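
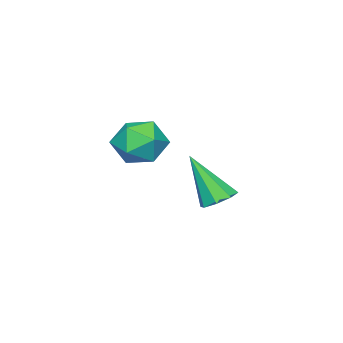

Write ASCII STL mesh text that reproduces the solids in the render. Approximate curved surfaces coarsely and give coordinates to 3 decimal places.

solid 
facet normal -0.287 0.795 0.534
outer loop
vertex 2.884 -0.76 1.965
vertex 3.044 -1.186 2.685
vertex 3.657 -0.72 2.321
endloop
endfacet
facet normal -0.010 0.996 -0.091
outer loop
vertex 2.884 -0.76 1.965
vertex 3.657 -0.72 2.321
vertex 3.581 -0.798 1.477
endloop
endfacet
facet normal -0.390 0.689 -0.611
outer loop
vertex 2.884 -0.76 1.965
vertex 3.581 -0.798 1.477
vertex 2.921 -1.313 1.318
endloop
endfacet
facet normal -0.904 0.298 -0.306
outer loop
vertex 2.884 -0.76 1.965
vertex 2.921 -1.313 1.318
vertex 2.589 -1.552 2.065
endloop
endfacet
facet normal -0.840 0.364 0.402
outer loop
vertex 2.884 -0.76 1.965
vertex 2.589 -1.552 2.065
vertex 3.044 -1.186 2.685
endloop
endfacet
facet normal 0.657 0.743 -0.128
outer loop
vertex 3.581 -0.798 1.477
vertex 3.657 -0.72 2.321
vertex 4.171 -1.248 1.895
endloop
endfacet
facet normal 0.206 0.419 0.884
outer loop
vertex 3.657 -0.72 2.321
vertex 3.044 -1.186 2.685
vertex 3.839 -1.487 2.642
endloop
endfacet
facet normal -0.688 -0.280 0.670
outer loop
vertex 3.044 -1.186 2.685
vertex 2.589 -1.552 2.065
vertex 3.179 -2.002 2.483
endloop
endfacet
facet normal -0.791 -0.386 -0.475
outer loop
vertex 2.589 -1.552 2.065
vertex 2.921 -1.313 1.318
vertex 3.103 -2.08 1.639
endloop
endfacet
facet normal 0.041 0.246 -0.968
outer loop
vertex 2.921 -1.313 1.318
vertex 3.581 -0.798 1.477
vertex 3.716 -1.614 1.275
endloop
endfacet
facet normal 0.904 -0.298 0.306
outer loop
vertex 3.876 -2.04 1.995
vertex 4.171 -1.248 1.895
vertex 3.839 -1.487 2.642
endloop
endfacet
facet normal 0.390 -0.689 0.611
outer loop
vertex 3.876 -2.04 1.995
vertex 3.839 -1.487 2.642
vertex 3.179 -2.002 2.483
endloop
endfacet
facet normal 0.010 -0.996 0.091
outer loop
vertex 3.876 -2.04 1.995
vertex 3.179 -2.002 2.483
vertex 3.103 -2.08 1.639
endloop
endfacet
facet normal 0.287 -0.795 -0.534
outer loop
vertex 3.876 -2.04 1.995
vertex 3.103 -2.08 1.639
vertex 3.716 -1.614 1.275
endloop
endfacet
facet normal 0.840 -0.364 -0.402
outer loop
vertex 3.876 -2.04 1.995
vertex 3.716 -1.614 1.275
vertex 4.171 -1.248 1.895
endloop
endfacet
facet normal 0.791 0.386 0.475
outer loop
vertex 3.839 -1.487 2.642
vertex 4.171 -1.248 1.895
vertex 3.657 -0.72 2.321
endloop
endfacet
facet normal -0.041 -0.246 0.968
outer loop
vertex 3.179 -2.002 2.483
vertex 3.839 -1.487 2.642
vertex 3.044 -1.186 2.685
endloop
endfacet
facet normal -0.657 -0.743 0.128
outer loop
vertex 3.103 -2.08 1.639
vertex 3.179 -2.002 2.483
vertex 2.589 -1.552 2.065
endloop
endfacet
facet normal -0.206 -0.419 -0.884
outer loop
vertex 3.716 -1.614 1.275
vertex 3.103 -2.08 1.639
vertex 2.921 -1.313 1.318
endloop
endfacet
facet normal 0.688 0.280 -0.670
outer loop
vertex 4.171 -1.248 1.895
vertex 3.716 -1.614 1.275
vertex 3.581 -0.798 1.477
endloop
endfacet
facet normal -0.078 0.514 -0.854
outer loop
vertex 0.433 -1.433 -1.585
vertex 0.148 -0.983 -1.288
vertex 0.729 -1.112 -1.419
endloop
endfacet
facet normal 0.758 -0.642 -0.110
outer loop
vertex 0.433 -1.433 -1.585
vertex 0.729 -1.112 -1.419
vertex 0.292 -1.917 0.268
endloop
endfacet
facet normal -0.079 0.513 -0.855
outer loop
vertex 0.729 -1.112 -1.419
vertex 0.148 -0.983 -1.288
vertex 0.685 -0.716 -1.177
endloop
endfacet
facet normal 0.971 -0.035 0.235
outer loop
vertex 0.729 -1.112 -1.419
vertex 0.685 -0.716 -1.177
vertex 0.292 -1.917 0.268
endloop
endfacet
facet normal -0.078 0.513 -0.855
outer loop
vertex 0.685 -0.716 -1.177
vertex 0.148 -0.983 -1.288
vertex 0.326 -0.476 -1.0
endloop
endfacet
facet normal 0.629 0.505 0.591
outer loop
vertex 0.685 -0.716 -1.177
vertex 0.326 -0.476 -1.0
vertex 0.292 -1.917 0.268
endloop
endfacet
facet normal -0.080 0.513 -0.854
outer loop
vertex 0.326 -0.476 -1.0
vertex 0.148 -0.983 -1.288
vertex -0.138 -0.533 -0.991
endloop
endfacet
facet normal -0.067 0.660 0.748
outer loop
vertex 0.326 -0.476 -1.0
vertex -0.138 -0.533 -0.991
vertex 0.292 -1.917 0.268
endloop
endfacet
facet normal -0.080 0.513 -0.855
outer loop
vertex -0.138 -0.533 -0.991
vertex 0.148 -0.983 -1.288
vertex -0.434 -0.854 -1.156
endloop
endfacet
facet normal -0.711 0.339 0.616
outer loop
vertex -0.138 -0.533 -0.991
vertex -0.434 -0.854 -1.156
vertex 0.292 -1.917 0.268
endloop
endfacet
facet normal -0.080 0.512 -0.855
outer loop
vertex -0.434 -0.854 -1.156
vertex 0.148 -0.983 -1.288
vertex -0.389 -1.251 -1.398
endloop
endfacet
facet normal -0.924 -0.269 0.270
outer loop
vertex -0.434 -0.854 -1.156
vertex -0.389 -1.251 -1.398
vertex 0.292 -1.917 0.268
endloop
endfacet
facet normal -0.081 0.513 -0.855
outer loop
vertex -0.389 -1.251 -1.398
vertex 0.148 -0.983 -1.288
vertex -0.03 -1.491 -1.576
endloop
endfacet
facet normal -0.583 -0.808 -0.085
outer loop
vertex -0.389 -1.251 -1.398
vertex -0.03 -1.491 -1.576
vertex 0.292 -1.917 0.268
endloop
endfacet
facet normal -0.081 0.513 -0.855
outer loop
vertex -0.03 -1.491 -1.576
vertex 0.148 -0.983 -1.288
vertex 0.433 -1.433 -1.585
endloop
endfacet
facet normal 0.116 -0.963 -0.243
outer loop
vertex -0.03 -1.491 -1.576
vertex 0.433 -1.433 -1.585
vertex 0.292 -1.917 0.268
endloop
endfacet

endsolid


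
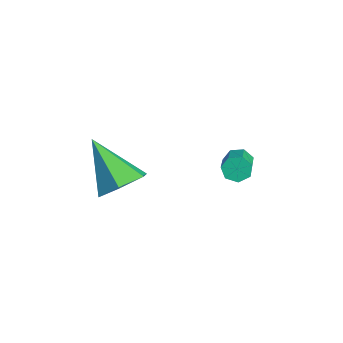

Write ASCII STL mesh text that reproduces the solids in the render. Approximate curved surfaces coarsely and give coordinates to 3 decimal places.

solid 
facet normal 0.639 0.317 -0.701
outer loop
vertex -0.12 -1.659 0.481
vertex -0.547 -2.26 -0.18
vertex -0.88 -1.335 -0.065
endloop
endfacet
facet normal -0.187 0.708 0.681
outer loop
vertex -0.12 -1.659 0.481
vertex -0.88 -1.335 -0.065
vertex -1.913 -2.94 1.32
endloop
endfacet
facet normal 0.639 0.317 -0.701
outer loop
vertex -0.88 -1.335 -0.065
vertex -0.547 -2.26 -0.18
vertex -1.307 -1.936 -0.726
endloop
endfacet
facet normal -0.829 0.558 0.028
outer loop
vertex -0.88 -1.335 -0.065
vertex -1.307 -1.936 -0.726
vertex -1.913 -2.94 1.32
endloop
endfacet
facet normal 0.639 0.318 -0.701
outer loop
vertex -1.307 -1.936 -0.726
vertex -0.547 -2.26 -0.18
vertex -0.973 -2.861 -0.841
endloop
endfacet
facet normal -0.880 -0.269 -0.392
outer loop
vertex -1.307 -1.936 -0.726
vertex -0.973 -2.861 -0.841
vertex -1.913 -2.94 1.32
endloop
endfacet
facet normal 0.639 0.318 -0.701
outer loop
vertex -0.973 -2.861 -0.841
vertex -0.547 -2.26 -0.18
vertex -0.213 -3.185 -0.295
endloop
endfacet
facet normal -0.288 -0.944 -0.160
outer loop
vertex -0.973 -2.861 -0.841
vertex -0.213 -3.185 -0.295
vertex -1.913 -2.94 1.32
endloop
endfacet
facet normal 0.639 0.318 -0.701
outer loop
vertex -0.213 -3.185 -0.295
vertex -0.547 -2.26 -0.18
vertex 0.213 -2.584 0.366
endloop
endfacet
facet normal 0.354 -0.794 0.494
outer loop
vertex -0.213 -3.185 -0.295
vertex 0.213 -2.584 0.366
vertex -1.913 -2.94 1.32
endloop
endfacet
facet normal 0.639 0.317 -0.701
outer loop
vertex 0.213 -2.584 0.366
vertex -0.547 -2.26 -0.18
vertex -0.12 -1.659 0.481
endloop
endfacet
facet normal 0.405 0.032 0.914
outer loop
vertex 0.213 -2.584 0.366
vertex -0.12 -1.659 0.481
vertex -1.913 -2.94 1.32
endloop
endfacet
facet normal -0.825 0.324 -0.464
outer loop
vertex -0.643 2.308 -0.497
vertex -0.933 1.925 -0.249
vertex -0.828 2.428 -0.084
endloop
endfacet
facet normal 0.405 0.911 -0.083
outer loop
vertex -0.643 2.308 -0.497
vertex -0.828 2.428 -0.084
vertex 0.602 1.818 0.201
endloop
endfacet
facet normal 0.405 0.910 -0.084
outer loop
vertex 0.602 1.818 0.201
vertex -0.828 2.428 -0.084
vertex 0.418 1.938 0.615
endloop
endfacet
facet normal 0.826 -0.325 0.461
outer loop
vertex 0.602 1.818 0.201
vertex 0.418 1.938 0.615
vertex 0.313 1.435 0.449
endloop
endfacet
facet normal -0.826 0.324 -0.462
outer loop
vertex -0.828 2.428 -0.084
vertex -0.933 1.925 -0.249
vertex -1.091 2.17 0.205
endloop
endfacet
facet normal -0.055 0.769 0.637
outer loop
vertex -0.828 2.428 -0.084
vertex -1.091 2.17 0.205
vertex 0.418 1.938 0.615
endloop
endfacet
facet normal -0.055 0.769 0.637
outer loop
vertex 0.418 1.938 0.615
vertex -1.091 2.17 0.205
vertex 0.154 1.68 0.904
endloop
endfacet
facet normal 0.825 -0.325 0.463
outer loop
vertex 0.418 1.938 0.615
vertex 0.154 1.68 0.904
vertex 0.313 1.435 0.449
endloop
endfacet
facet normal -0.825 0.325 -0.463
outer loop
vertex -1.091 2.17 0.205
vertex -0.933 1.925 -0.249
vertex -1.236 1.727 0.152
endloop
endfacet
facet normal -0.474 0.050 0.879
outer loop
vertex -1.091 2.17 0.205
vertex -1.236 1.727 0.152
vertex 0.154 1.68 0.904
endloop
endfacet
facet normal -0.474 0.047 0.879
outer loop
vertex 0.154 1.68 0.904
vertex -1.236 1.727 0.152
vertex 0.01 1.237 0.85
endloop
endfacet
facet normal 0.825 -0.325 0.463
outer loop
vertex 0.154 1.68 0.904
vertex 0.01 1.237 0.85
vertex 0.313 1.435 0.449
endloop
endfacet
facet normal -0.825 0.325 -0.463
outer loop
vertex -1.236 1.727 0.152
vertex -0.933 1.925 -0.249
vertex -1.152 1.433 -0.204
endloop
endfacet
facet normal -0.536 -0.709 0.459
outer loop
vertex -1.236 1.727 0.152
vertex -1.152 1.433 -0.204
vertex 0.01 1.237 0.85
endloop
endfacet
facet normal -0.536 -0.709 0.459
outer loop
vertex 0.01 1.237 0.85
vertex -1.152 1.433 -0.204
vertex 0.094 0.944 0.495
endloop
endfacet
facet normal 0.825 -0.325 0.463
outer loop
vertex 0.01 1.237 0.85
vertex 0.094 0.944 0.495
vertex 0.313 1.435 0.449
endloop
endfacet
facet normal -0.824 0.325 -0.464
outer loop
vertex -1.152 1.433 -0.204
vertex -0.933 1.925 -0.249
vertex -0.903 1.51 -0.593
endloop
endfacet
facet normal -0.193 -0.932 -0.308
outer loop
vertex -1.152 1.433 -0.204
vertex -0.903 1.51 -0.593
vertex 0.094 0.944 0.495
endloop
endfacet
facet normal -0.195 -0.932 -0.306
outer loop
vertex 0.094 0.944 0.495
vertex -0.903 1.51 -0.593
vertex 0.343 1.02 0.105
endloop
endfacet
facet normal 0.825 -0.324 0.463
outer loop
vertex 0.094 0.944 0.495
vertex 0.343 1.02 0.105
vertex 0.313 1.435 0.449
endloop
endfacet
facet normal -0.825 0.324 -0.463
outer loop
vertex -0.903 1.51 -0.593
vertex -0.933 1.925 -0.249
vertex -0.677 1.899 -0.724
endloop
endfacet
facet normal 0.293 -0.454 -0.842
outer loop
vertex -0.903 1.51 -0.593
vertex -0.677 1.899 -0.724
vertex 0.343 1.02 0.105
endloop
endfacet
facet normal 0.294 -0.452 -0.842
outer loop
vertex 0.343 1.02 0.105
vertex -0.677 1.899 -0.724
vertex 0.569 1.409 -0.025
endloop
endfacet
facet normal 0.825 -0.324 0.463
outer loop
vertex 0.343 1.02 0.105
vertex 0.569 1.409 -0.025
vertex 0.313 1.435 0.449
endloop
endfacet
facet normal -0.825 0.325 -0.462
outer loop
vertex -0.677 1.899 -0.724
vertex -0.933 1.925 -0.249
vertex -0.643 2.308 -0.497
endloop
endfacet
facet normal 0.561 0.366 -0.743
outer loop
vertex -0.677 1.899 -0.724
vertex -0.643 2.308 -0.497
vertex 0.569 1.409 -0.025
endloop
endfacet
facet normal 0.560 0.365 -0.743
outer loop
vertex 0.569 1.409 -0.025
vertex -0.643 2.308 -0.497
vertex 0.602 1.818 0.201
endloop
endfacet
facet normal 0.825 -0.323 0.463
outer loop
vertex 0.569 1.409 -0.025
vertex 0.602 1.818 0.201
vertex 0.313 1.435 0.449
endloop
endfacet

endsolid


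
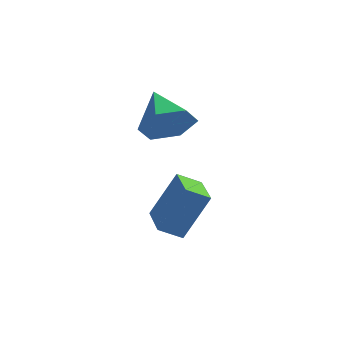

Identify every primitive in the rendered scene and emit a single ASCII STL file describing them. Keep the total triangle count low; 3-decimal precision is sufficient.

solid 
facet normal 0.352 -0.825 -0.442
outer loop
vertex 2.159 0.076 2.566
vertex 1.564 0.256 1.757
vertex 2.508 0.64 1.791
endloop
endfacet
facet normal 0.617 0.478 0.626
outer loop
vertex 2.159 0.076 2.566
vertex 2.508 0.64 1.791
vertex 0.956 1.684 2.523
endloop
endfacet
facet normal 0.352 -0.825 -0.442
outer loop
vertex 2.508 0.64 1.791
vertex 1.564 0.256 1.757
vertex 1.913 0.82 0.982
endloop
endfacet
facet normal 0.493 0.853 -0.172
outer loop
vertex 2.508 0.64 1.791
vertex 1.913 0.82 0.982
vertex 0.956 1.684 2.523
endloop
endfacet
facet normal 0.351 -0.825 -0.443
outer loop
vertex 1.913 0.82 0.982
vertex 1.564 0.256 1.757
vertex 0.968 0.436 0.949
endloop
endfacet
facet normal -0.284 0.750 -0.597
outer loop
vertex 1.913 0.82 0.982
vertex 0.968 0.436 0.949
vertex 0.956 1.684 2.523
endloop
endfacet
facet normal 0.351 -0.825 -0.443
outer loop
vertex 0.968 0.436 0.949
vertex 1.564 0.256 1.757
vertex 0.619 -0.128 1.724
endloop
endfacet
facet normal -0.936 0.272 -0.223
outer loop
vertex 0.968 0.436 0.949
vertex 0.619 -0.128 1.724
vertex 0.956 1.684 2.523
endloop
endfacet
facet normal 0.351 -0.825 -0.442
outer loop
vertex 0.619 -0.128 1.724
vertex 1.564 0.256 1.757
vertex 1.214 -0.308 2.532
endloop
endfacet
facet normal -0.812 -0.103 0.575
outer loop
vertex 0.619 -0.128 1.724
vertex 1.214 -0.308 2.532
vertex 0.956 1.684 2.523
endloop
endfacet
facet normal 0.351 -0.825 -0.442
outer loop
vertex 1.214 -0.308 2.532
vertex 1.564 0.256 1.757
vertex 2.159 0.076 2.566
endloop
endfacet
facet normal -0.036 -0.000 0.999
outer loop
vertex 1.214 -0.308 2.532
vertex 2.159 0.076 2.566
vertex 0.956 1.684 2.523
endloop
endfacet
facet normal -0.853 -0.183 0.488
outer loop
vertex 2.222 -0.846 -0.588
vertex 1.809 0.627 -0.758
vertex 1.36 -1.281 -2.258
endloop
endfacet
facet normal 0.269 -0.957 0.111
outer loop
vertex 2.171 -1.107 -2.722
vertex 2.222 -0.846 -0.588
vertex 1.36 -1.281 -2.258
endloop
endfacet
facet normal -0.854 -0.183 0.488
outer loop
vertex 1.36 -1.281 -2.258
vertex 1.809 0.627 -0.758
vertex 0.947 0.193 -2.429
endloop
endfacet
facet normal -0.447 -0.226 -0.866
outer loop
vertex 0.947 0.193 -2.429
vertex 2.171 -1.107 -2.722
vertex 1.36 -1.281 -2.258
endloop
endfacet
facet normal 0.447 0.225 0.866
outer loop
vertex 2.222 -0.846 -0.588
vertex 2.62 0.801 -1.222
vertex 1.809 0.627 -0.758
endloop
endfacet
facet normal 0.267 -0.957 0.111
outer loop
vertex 3.033 -0.673 -1.051
vertex 2.222 -0.846 -0.588
vertex 2.171 -1.107 -2.722
endloop
endfacet
facet normal 0.446 0.226 0.866
outer loop
vertex 3.033 -0.673 -1.051
vertex 2.62 0.801 -1.222
vertex 2.222 -0.846 -0.588
endloop
endfacet
facet normal -0.268 0.957 -0.110
outer loop
vertex 1.809 0.627 -0.758
vertex 2.62 0.801 -1.222
vertex 0.947 0.193 -2.429
endloop
endfacet
facet normal -0.446 -0.225 -0.866
outer loop
vertex 1.758 0.366 -2.892
vertex 2.171 -1.107 -2.722
vertex 0.947 0.193 -2.429
endloop
endfacet
facet normal -0.268 0.957 -0.111
outer loop
vertex 0.947 0.193 -2.429
vertex 2.62 0.801 -1.222
vertex 1.758 0.366 -2.892
endloop
endfacet
facet normal 0.854 0.183 -0.488
outer loop
vertex 1.758 0.366 -2.892
vertex 3.033 -0.673 -1.051
vertex 2.171 -1.107 -2.722
endloop
endfacet
facet normal 0.853 0.183 -0.488
outer loop
vertex 2.62 0.801 -1.222
vertex 3.033 -0.673 -1.051
vertex 1.758 0.366 -2.892
endloop
endfacet

endsolid


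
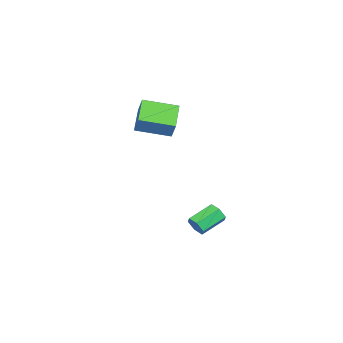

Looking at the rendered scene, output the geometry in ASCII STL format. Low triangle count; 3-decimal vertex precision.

solid 
facet normal -0.547 0.808 -0.219
outer loop
vertex 2.321 -0.409 4.391
vertex 3.757 0.354 3.62
vertex 2.004 -0.92 3.296
endloop
endfacet
facet normal -0.798 -0.424 0.429
outer loop
vertex 3.163 -2.634 3.76
vertex 2.321 -0.409 4.391
vertex 2.004 -0.92 3.296
endloop
endfacet
facet normal -0.547 0.808 -0.219
outer loop
vertex 2.004 -0.92 3.296
vertex 3.757 0.354 3.62
vertex 3.44 -0.158 2.524
endloop
endfacet
facet normal -0.254 -0.409 -0.876
outer loop
vertex 3.44 -0.158 2.524
vertex 3.163 -2.634 3.76
vertex 2.004 -0.92 3.296
endloop
endfacet
facet normal 0.254 0.409 0.877
outer loop
vertex 2.321 -0.409 4.391
vertex 4.916 -1.36 4.084
vertex 3.757 0.354 3.62
endloop
endfacet
facet normal -0.798 -0.424 0.429
outer loop
vertex 3.48 -2.122 4.856
vertex 2.321 -0.409 4.391
vertex 3.163 -2.634 3.76
endloop
endfacet
facet normal 0.254 0.410 0.876
outer loop
vertex 3.48 -2.122 4.856
vertex 4.916 -1.36 4.084
vertex 2.321 -0.409 4.391
endloop
endfacet
facet normal 0.798 0.424 -0.429
outer loop
vertex 3.757 0.354 3.62
vertex 4.916 -1.36 4.084
vertex 3.44 -0.158 2.524
endloop
endfacet
facet normal -0.253 -0.409 -0.877
outer loop
vertex 4.599 -1.871 2.989
vertex 3.163 -2.634 3.76
vertex 3.44 -0.158 2.524
endloop
endfacet
facet normal 0.798 0.424 -0.429
outer loop
vertex 3.44 -0.158 2.524
vertex 4.916 -1.36 4.084
vertex 4.599 -1.871 2.989
endloop
endfacet
facet normal 0.547 -0.808 0.219
outer loop
vertex 4.599 -1.871 2.989
vertex 3.48 -2.122 4.856
vertex 3.163 -2.634 3.76
endloop
endfacet
facet normal 0.547 -0.808 0.219
outer loop
vertex 4.916 -1.36 4.084
vertex 3.48 -2.122 4.856
vertex 4.599 -1.871 2.989
endloop
endfacet
facet normal 0.878 -0.307 -0.367
outer loop
vertex 4.21 2.095 -3.351
vertex 3.879 1.786 -3.885
vertex 4.088 2.451 -3.941
endloop
endfacet
facet normal 0.445 0.805 0.393
outer loop
vertex 4.21 2.095 -3.351
vertex 4.088 2.451 -3.941
vertex 2.752 2.603 -2.741
endloop
endfacet
facet normal 0.446 0.804 0.394
outer loop
vertex 2.752 2.603 -2.741
vertex 4.088 2.451 -3.941
vertex 2.63 2.96 -3.331
endloop
endfacet
facet normal -0.878 0.306 0.367
outer loop
vertex 2.752 2.603 -2.741
vertex 2.63 2.96 -3.331
vertex 2.421 2.294 -3.275
endloop
endfacet
facet normal 0.878 -0.307 -0.367
outer loop
vertex 4.088 2.451 -3.941
vertex 3.879 1.786 -3.885
vertex 3.757 2.142 -4.475
endloop
endfacet
facet normal 0.072 0.843 -0.532
outer loop
vertex 4.088 2.451 -3.941
vertex 3.757 2.142 -4.475
vertex 2.63 2.96 -3.331
endloop
endfacet
facet normal 0.072 0.843 -0.532
outer loop
vertex 2.63 2.96 -3.331
vertex 3.757 2.142 -4.475
vertex 2.299 2.651 -3.865
endloop
endfacet
facet normal -0.878 0.306 0.367
outer loop
vertex 2.63 2.96 -3.331
vertex 2.299 2.651 -3.865
vertex 2.421 2.294 -3.275
endloop
endfacet
facet normal 0.878 -0.307 -0.367
outer loop
vertex 3.757 2.142 -4.475
vertex 3.879 1.786 -3.885
vertex 3.548 1.477 -4.419
endloop
endfacet
facet normal -0.374 0.039 -0.927
outer loop
vertex 3.757 2.142 -4.475
vertex 3.548 1.477 -4.419
vertex 2.299 2.651 -3.865
endloop
endfacet
facet normal -0.374 0.039 -0.927
outer loop
vertex 2.299 2.651 -3.865
vertex 3.548 1.477 -4.419
vertex 2.09 1.985 -3.809
endloop
endfacet
facet normal -0.878 0.306 0.367
outer loop
vertex 2.299 2.651 -3.865
vertex 2.09 1.985 -3.809
vertex 2.421 2.294 -3.275
endloop
endfacet
facet normal 0.878 -0.306 -0.367
outer loop
vertex 3.548 1.477 -4.419
vertex 3.879 1.786 -3.885
vertex 3.67 1.12 -3.829
endloop
endfacet
facet normal -0.445 -0.804 -0.394
outer loop
vertex 3.548 1.477 -4.419
vertex 3.67 1.12 -3.829
vertex 2.09 1.985 -3.809
endloop
endfacet
facet normal -0.445 -0.804 -0.393
outer loop
vertex 2.09 1.985 -3.809
vertex 3.67 1.12 -3.829
vertex 2.212 1.629 -3.219
endloop
endfacet
facet normal -0.878 0.307 0.367
outer loop
vertex 2.09 1.985 -3.809
vertex 2.212 1.629 -3.219
vertex 2.421 2.294 -3.275
endloop
endfacet
facet normal 0.878 -0.306 -0.367
outer loop
vertex 3.67 1.12 -3.829
vertex 3.879 1.786 -3.885
vertex 4.001 1.429 -3.295
endloop
endfacet
facet normal -0.072 -0.843 0.532
outer loop
vertex 3.67 1.12 -3.829
vertex 4.001 1.429 -3.295
vertex 2.212 1.629 -3.219
endloop
endfacet
facet normal -0.072 -0.843 0.532
outer loop
vertex 2.212 1.629 -3.219
vertex 4.001 1.429 -3.295
vertex 2.543 1.938 -2.685
endloop
endfacet
facet normal -0.878 0.307 0.367
outer loop
vertex 2.212 1.629 -3.219
vertex 2.543 1.938 -2.685
vertex 2.421 2.294 -3.275
endloop
endfacet
facet normal 0.878 -0.306 -0.367
outer loop
vertex 4.001 1.429 -3.295
vertex 3.879 1.786 -3.885
vertex 4.21 2.095 -3.351
endloop
endfacet
facet normal 0.374 -0.039 0.927
outer loop
vertex 4.001 1.429 -3.295
vertex 4.21 2.095 -3.351
vertex 2.543 1.938 -2.685
endloop
endfacet
facet normal 0.374 -0.039 0.927
outer loop
vertex 2.543 1.938 -2.685
vertex 4.21 2.095 -3.351
vertex 2.752 2.603 -2.741
endloop
endfacet
facet normal -0.878 0.307 0.367
outer loop
vertex 2.543 1.938 -2.685
vertex 2.752 2.603 -2.741
vertex 2.421 2.294 -3.275
endloop
endfacet

endsolid


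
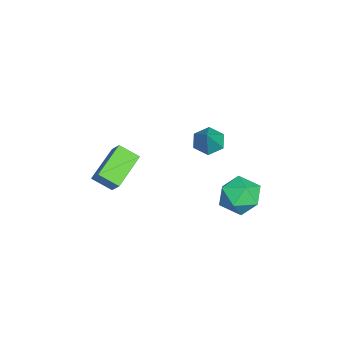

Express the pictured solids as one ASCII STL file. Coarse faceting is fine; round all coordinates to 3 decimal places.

solid 
facet normal -0.820 0.342 0.459
outer loop
vertex 2.706 3.813 -2.313
vertex 2.03 3.026 -2.934
vertex 2.497 2.71 -1.864
endloop
endfacet
facet normal -0.247 0.405 0.880
outer loop
vertex 2.706 3.813 -2.313
vertex 2.497 2.71 -1.864
vertex 3.6 3.198 -1.779
endloop
endfacet
facet normal 0.234 0.809 0.540
outer loop
vertex 2.706 3.813 -2.313
vertex 3.6 3.198 -1.779
vertex 3.815 3.815 -2.796
endloop
endfacet
facet normal -0.042 0.995 -0.091
outer loop
vertex 2.706 3.813 -2.313
vertex 3.815 3.815 -2.796
vertex 2.844 3.709 -3.51
endloop
endfacet
facet normal -0.693 0.707 -0.141
outer loop
vertex 2.706 3.813 -2.313
vertex 2.844 3.709 -3.51
vertex 2.03 3.026 -2.934
endloop
endfacet
facet normal 0.034 -0.245 0.969
outer loop
vertex 3.6 3.198 -1.779
vertex 2.497 2.71 -1.864
vertex 3.476 2.031 -2.07
endloop
endfacet
facet normal -0.893 -0.346 0.288
outer loop
vertex 2.497 2.71 -1.864
vertex 2.03 3.026 -2.934
vertex 2.505 1.925 -2.784
endloop
endfacet
facet normal -0.688 0.244 -0.684
outer loop
vertex 2.03 3.026 -2.934
vertex 2.844 3.709 -3.51
vertex 2.72 2.542 -3.801
endloop
endfacet
facet normal 0.365 0.710 -0.602
outer loop
vertex 2.844 3.709 -3.51
vertex 3.815 3.815 -2.796
vertex 3.823 3.03 -3.716
endloop
endfacet
facet normal 0.812 0.407 0.419
outer loop
vertex 3.815 3.815 -2.796
vertex 3.6 3.198 -1.779
vertex 4.29 2.714 -2.646
endloop
endfacet
facet normal 0.042 -0.995 0.091
outer loop
vertex 3.614 1.927 -3.267
vertex 3.476 2.031 -2.07
vertex 2.505 1.925 -2.784
endloop
endfacet
facet normal -0.234 -0.809 -0.540
outer loop
vertex 3.614 1.927 -3.267
vertex 2.505 1.925 -2.784
vertex 2.72 2.542 -3.801
endloop
endfacet
facet normal 0.247 -0.405 -0.880
outer loop
vertex 3.614 1.927 -3.267
vertex 2.72 2.542 -3.801
vertex 3.823 3.03 -3.716
endloop
endfacet
facet normal 0.820 -0.342 -0.459
outer loop
vertex 3.614 1.927 -3.267
vertex 3.823 3.03 -3.716
vertex 4.29 2.714 -2.646
endloop
endfacet
facet normal 0.693 -0.707 0.141
outer loop
vertex 3.614 1.927 -3.267
vertex 4.29 2.714 -2.646
vertex 3.476 2.031 -2.07
endloop
endfacet
facet normal -0.365 -0.710 0.602
outer loop
vertex 2.505 1.925 -2.784
vertex 3.476 2.031 -2.07
vertex 2.497 2.71 -1.864
endloop
endfacet
facet normal -0.812 -0.407 -0.419
outer loop
vertex 2.72 2.542 -3.801
vertex 2.505 1.925 -2.784
vertex 2.03 3.026 -2.934
endloop
endfacet
facet normal -0.034 0.245 -0.969
outer loop
vertex 3.823 3.03 -3.716
vertex 2.72 2.542 -3.801
vertex 2.844 3.709 -3.51
endloop
endfacet
facet normal 0.893 0.346 -0.288
outer loop
vertex 4.29 2.714 -2.646
vertex 3.823 3.03 -3.716
vertex 3.815 3.815 -2.796
endloop
endfacet
facet normal 0.688 -0.244 0.684
outer loop
vertex 3.476 2.031 -2.07
vertex 4.29 2.714 -2.646
vertex 3.6 3.198 -1.779
endloop
endfacet
facet normal -0.621 -0.027 -0.784
outer loop
vertex 3.477 1.341 0.336
vertex 2.83 1.269 0.851
vertex 3.093 2.021 0.617
endloop
endfacet
facet normal 0.833 0.532 -0.149
outer loop
vertex 3.477 1.341 0.336
vertex 3.093 2.021 0.617
vertex 3.81 1.311 2.089
endloop
endfacet
facet normal -0.621 -0.027 -0.784
outer loop
vertex 3.093 2.021 0.617
vertex 2.83 1.269 0.851
vertex 2.446 1.949 1.132
endloop
endfacet
facet normal 0.180 0.917 0.355
outer loop
vertex 3.093 2.021 0.617
vertex 2.446 1.949 1.132
vertex 3.81 1.311 2.089
endloop
endfacet
facet normal -0.621 -0.027 -0.784
outer loop
vertex 2.446 1.949 1.132
vertex 2.83 1.269 0.851
vertex 2.183 1.198 1.366
endloop
endfacet
facet normal -0.396 0.397 0.828
outer loop
vertex 2.446 1.949 1.132
vertex 2.183 1.198 1.366
vertex 3.81 1.311 2.089
endloop
endfacet
facet normal -0.621 -0.026 -0.784
outer loop
vertex 2.183 1.198 1.366
vertex 2.83 1.269 0.851
vertex 2.566 0.518 1.085
endloop
endfacet
facet normal -0.319 -0.510 0.799
outer loop
vertex 2.183 1.198 1.366
vertex 2.566 0.518 1.085
vertex 3.81 1.311 2.089
endloop
endfacet
facet normal -0.620 -0.026 -0.784
outer loop
vertex 2.566 0.518 1.085
vertex 2.83 1.269 0.851
vertex 3.214 0.589 0.57
endloop
endfacet
facet normal 0.333 -0.896 0.295
outer loop
vertex 2.566 0.518 1.085
vertex 3.214 0.589 0.57
vertex 3.81 1.311 2.089
endloop
endfacet
facet normal -0.621 -0.027 -0.784
outer loop
vertex 3.214 0.589 0.57
vertex 2.83 1.269 0.851
vertex 3.477 1.341 0.336
endloop
endfacet
facet normal 0.910 -0.374 -0.179
outer loop
vertex 3.214 0.589 0.57
vertex 3.477 1.341 0.336
vertex 3.81 1.311 2.089
endloop
endfacet
facet normal -0.861 0.325 0.392
outer loop
vertex 2.243 -3.574 -0.855
vertex 2.782 -3.11 -0.055
vertex 2.333 -2.54 -1.515
endloop
endfacet
facet normal -0.504 -0.433 -0.747
outer loop
vertex 4.158 -3.23 -2.345
vertex 2.243 -3.574 -0.855
vertex 2.333 -2.54 -1.515
endloop
endfacet
facet normal -0.861 0.325 0.392
outer loop
vertex 2.333 -2.54 -1.515
vertex 2.782 -3.11 -0.055
vertex 2.872 -2.077 -0.715
endloop
endfacet
facet normal 0.074 0.841 -0.536
outer loop
vertex 2.872 -2.077 -0.715
vertex 4.158 -3.23 -2.345
vertex 2.333 -2.54 -1.515
endloop
endfacet
facet normal -0.074 -0.840 0.537
outer loop
vertex 2.243 -3.574 -0.855
vertex 4.607 -3.8 -0.885
vertex 2.782 -3.11 -0.055
endloop
endfacet
facet normal -0.504 -0.434 -0.747
outer loop
vertex 4.068 -4.263 -1.685
vertex 2.243 -3.574 -0.855
vertex 4.158 -3.23 -2.345
endloop
endfacet
facet normal -0.074 -0.841 0.536
outer loop
vertex 4.068 -4.263 -1.685
vertex 4.607 -3.8 -0.885
vertex 2.243 -3.574 -0.855
endloop
endfacet
facet normal 0.504 0.434 0.747
outer loop
vertex 2.782 -3.11 -0.055
vertex 4.607 -3.8 -0.885
vertex 2.872 -2.077 -0.715
endloop
endfacet
facet normal 0.073 0.841 -0.537
outer loop
vertex 4.697 -2.766 -1.545
vertex 4.158 -3.23 -2.345
vertex 2.872 -2.077 -0.715
endloop
endfacet
facet normal 0.504 0.433 0.747
outer loop
vertex 2.872 -2.077 -0.715
vertex 4.607 -3.8 -0.885
vertex 4.697 -2.766 -1.545
endloop
endfacet
facet normal 0.861 -0.325 -0.391
outer loop
vertex 4.697 -2.766 -1.545
vertex 4.068 -4.263 -1.685
vertex 4.158 -3.23 -2.345
endloop
endfacet
facet normal 0.861 -0.325 -0.392
outer loop
vertex 4.607 -3.8 -0.885
vertex 4.068 -4.263 -1.685
vertex 4.697 -2.766 -1.545
endloop
endfacet

endsolid


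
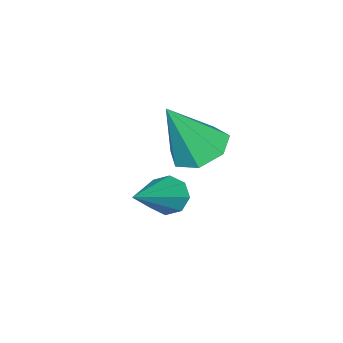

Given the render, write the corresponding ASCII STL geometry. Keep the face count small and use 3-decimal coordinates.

solid 
facet normal -0.355 0.319 -0.879
outer loop
vertex 3.352 -1.993 -2.581
vertex 2.727 -1.697 -2.221
vertex 3.41 -1.352 -2.372
endloop
endfacet
facet normal 0.996 -0.090 -0.002
outer loop
vertex 3.352 -1.993 -2.581
vertex 3.41 -1.352 -2.372
vertex 3.333 -2.243 -0.719
endloop
endfacet
facet normal -0.355 0.319 -0.878
outer loop
vertex 3.41 -1.352 -2.372
vertex 2.727 -1.697 -2.221
vertex 2.954 -0.971 -2.049
endloop
endfacet
facet normal 0.734 0.583 0.348
outer loop
vertex 3.41 -1.352 -2.372
vertex 2.954 -0.971 -2.049
vertex 3.333 -2.243 -0.719
endloop
endfacet
facet normal -0.355 0.319 -0.879
outer loop
vertex 2.954 -0.971 -2.049
vertex 2.727 -1.697 -2.221
vertex 2.327 -1.136 -1.856
endloop
endfacet
facet normal 0.021 0.725 0.688
outer loop
vertex 2.954 -0.971 -2.049
vertex 2.327 -1.136 -1.856
vertex 3.333 -2.243 -0.719
endloop
endfacet
facet normal -0.354 0.319 -0.879
outer loop
vertex 2.327 -1.136 -1.856
vertex 2.727 -1.697 -2.221
vertex 2.001 -1.723 -1.938
endloop
endfacet
facet normal -0.606 0.230 0.761
outer loop
vertex 2.327 -1.136 -1.856
vertex 2.001 -1.723 -1.938
vertex 3.333 -2.243 -0.719
endloop
endfacet
facet normal -0.354 0.319 -0.879
outer loop
vertex 2.001 -1.723 -1.938
vertex 2.727 -1.697 -2.221
vertex 2.221 -2.291 -2.233
endloop
endfacet
facet normal -0.676 -0.529 0.513
outer loop
vertex 2.001 -1.723 -1.938
vertex 2.221 -2.291 -2.233
vertex 3.333 -2.243 -0.719
endloop
endfacet
facet normal -0.355 0.320 -0.878
outer loop
vertex 2.221 -2.291 -2.233
vertex 2.727 -1.697 -2.221
vertex 2.823 -2.411 -2.52
endloop
endfacet
facet normal -0.134 -0.982 0.130
outer loop
vertex 2.221 -2.291 -2.233
vertex 2.823 -2.411 -2.52
vertex 3.333 -2.243 -0.719
endloop
endfacet
facet normal -0.354 0.320 -0.879
outer loop
vertex 2.823 -2.411 -2.52
vertex 2.727 -1.697 -2.221
vertex 3.352 -1.993 -2.581
endloop
endfacet
facet normal 0.610 -0.786 -0.099
outer loop
vertex 2.823 -2.411 -2.52
vertex 3.352 -1.993 -2.581
vertex 3.333 -2.243 -0.719
endloop
endfacet
facet normal -0.850 -0.035 -0.526
outer loop
vertex 3.154 -2.372 -4.544
vertex 2.862 -2.474 -4.065
vertex 3.019 -2.006 -4.35
endloop
endfacet
facet normal 0.625 0.533 -0.571
outer loop
vertex 3.154 -2.372 -4.544
vertex 3.019 -2.006 -4.35
vertex 4.598 -2.406 -2.995
endloop
endfacet
facet normal -0.852 -0.033 -0.523
outer loop
vertex 3.019 -2.006 -4.35
vertex 2.862 -2.474 -4.065
vertex 2.793 -1.914 -3.988
endloop
endfacet
facet normal 0.293 0.954 -0.060
outer loop
vertex 3.019 -2.006 -4.35
vertex 2.793 -1.914 -3.988
vertex 4.598 -2.406 -2.995
endloop
endfacet
facet normal -0.850 -0.033 -0.525
outer loop
vertex 2.793 -1.914 -3.988
vertex 2.862 -2.474 -4.065
vertex 2.607 -2.15 -3.672
endloop
endfacet
facet normal -0.086 0.822 0.563
outer loop
vertex 2.793 -1.914 -3.988
vertex 2.607 -2.15 -3.672
vertex 4.598 -2.406 -2.995
endloop
endfacet
facet normal -0.851 -0.034 -0.524
outer loop
vertex 2.607 -2.15 -3.672
vertex 2.862 -2.474 -4.065
vertex 2.571 -2.577 -3.586
endloop
endfacet
facet normal -0.290 0.212 0.933
outer loop
vertex 2.607 -2.15 -3.672
vertex 2.571 -2.577 -3.586
vertex 4.598 -2.406 -2.995
endloop
endfacet
facet normal -0.851 -0.034 -0.524
outer loop
vertex 2.571 -2.577 -3.586
vertex 2.862 -2.474 -4.065
vertex 2.706 -2.943 -3.781
endloop
endfacet
facet normal -0.199 -0.517 0.833
outer loop
vertex 2.571 -2.577 -3.586
vertex 2.706 -2.943 -3.781
vertex 4.598 -2.406 -2.995
endloop
endfacet
facet normal -0.851 -0.034 -0.524
outer loop
vertex 2.706 -2.943 -3.781
vertex 2.862 -2.474 -4.065
vertex 2.932 -3.035 -4.142
endloop
endfacet
facet normal 0.132 -0.938 0.322
outer loop
vertex 2.706 -2.943 -3.781
vertex 2.932 -3.035 -4.142
vertex 4.598 -2.406 -2.995
endloop
endfacet
facet normal -0.851 -0.034 -0.525
outer loop
vertex 2.932 -3.035 -4.142
vertex 2.862 -2.474 -4.065
vertex 3.118 -2.799 -4.459
endloop
endfacet
facet normal 0.511 -0.806 -0.300
outer loop
vertex 2.932 -3.035 -4.142
vertex 3.118 -2.799 -4.459
vertex 4.598 -2.406 -2.995
endloop
endfacet
facet normal -0.850 -0.033 -0.525
outer loop
vertex 3.118 -2.799 -4.459
vertex 2.862 -2.474 -4.065
vertex 3.154 -2.372 -4.544
endloop
endfacet
facet normal 0.715 -0.194 -0.671
outer loop
vertex 3.118 -2.799 -4.459
vertex 3.154 -2.372 -4.544
vertex 4.598 -2.406 -2.995
endloop
endfacet

endsolid


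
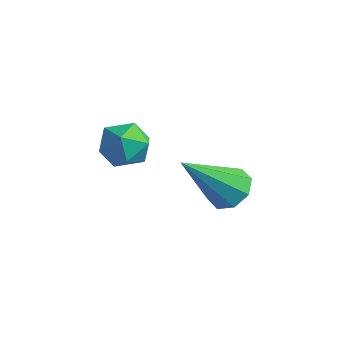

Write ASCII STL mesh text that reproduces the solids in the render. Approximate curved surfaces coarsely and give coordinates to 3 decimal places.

solid 
facet normal 0.105 0.687 -0.719
outer loop
vertex 4.439 4.276 0.205
vertex 3.784 4.237 0.072
vertex 4.163 4.608 0.482
endloop
endfacet
facet normal 0.766 0.109 0.633
outer loop
vertex 4.439 4.276 0.205
vertex 4.163 4.608 0.482
vertex 3.576 2.883 1.488
endloop
endfacet
facet normal 0.104 0.688 -0.718
outer loop
vertex 4.163 4.608 0.482
vertex 3.784 4.237 0.072
vertex 3.664 4.722 0.519
endloop
endfacet
facet normal 0.168 0.453 0.875
outer loop
vertex 4.163 4.608 0.482
vertex 3.664 4.722 0.519
vertex 3.576 2.883 1.488
endloop
endfacet
facet normal 0.106 0.688 -0.718
outer loop
vertex 3.664 4.722 0.519
vertex 3.784 4.237 0.072
vertex 3.236 4.553 0.294
endloop
endfacet
facet normal -0.546 0.411 0.730
outer loop
vertex 3.664 4.722 0.519
vertex 3.236 4.553 0.294
vertex 3.576 2.883 1.488
endloop
endfacet
facet normal 0.106 0.688 -0.718
outer loop
vertex 3.236 4.553 0.294
vertex 3.784 4.237 0.072
vertex 3.128 4.199 -0.061
endloop
endfacet
facet normal -0.959 0.008 0.284
outer loop
vertex 3.236 4.553 0.294
vertex 3.128 4.199 -0.061
vertex 3.576 2.883 1.488
endloop
endfacet
facet normal 0.106 0.688 -0.718
outer loop
vertex 3.128 4.199 -0.061
vertex 3.784 4.237 0.072
vertex 3.405 3.867 -0.338
endloop
endfacet
facet normal -0.829 -0.522 -0.203
outer loop
vertex 3.128 4.199 -0.061
vertex 3.405 3.867 -0.338
vertex 3.576 2.883 1.488
endloop
endfacet
facet normal 0.107 0.687 -0.719
outer loop
vertex 3.405 3.867 -0.338
vertex 3.784 4.237 0.072
vertex 3.903 3.752 -0.374
endloop
endfacet
facet normal -0.232 -0.865 -0.445
outer loop
vertex 3.405 3.867 -0.338
vertex 3.903 3.752 -0.374
vertex 3.576 2.883 1.488
endloop
endfacet
facet normal 0.105 0.687 -0.719
outer loop
vertex 3.903 3.752 -0.374
vertex 3.784 4.237 0.072
vertex 4.332 3.922 -0.149
endloop
endfacet
facet normal 0.483 -0.823 -0.299
outer loop
vertex 3.903 3.752 -0.374
vertex 4.332 3.922 -0.149
vertex 3.576 2.883 1.488
endloop
endfacet
facet normal 0.105 0.687 -0.719
outer loop
vertex 4.332 3.922 -0.149
vertex 3.784 4.237 0.072
vertex 4.439 4.276 0.205
endloop
endfacet
facet normal 0.896 -0.419 0.148
outer loop
vertex 4.332 3.922 -0.149
vertex 4.439 4.276 0.205
vertex 3.576 2.883 1.488
endloop
endfacet
facet normal -0.622 0.266 0.736
outer loop
vertex 2.719 1.822 2.679
vertex 2.855 1.206 3.016
vertex 3.257 1.782 3.148
endloop
endfacet
facet normal -0.321 0.839 0.440
outer loop
vertex 2.719 1.822 2.679
vertex 3.257 1.782 3.148
vertex 3.344 2.137 2.534
endloop
endfacet
facet normal -0.482 0.838 -0.256
outer loop
vertex 2.719 1.822 2.679
vertex 3.344 2.137 2.534
vertex 2.996 1.78 2.021
endloop
endfacet
facet normal -0.883 0.262 -0.389
outer loop
vertex 2.719 1.822 2.679
vertex 2.996 1.78 2.021
vertex 2.694 1.204 2.319
endloop
endfacet
facet normal -0.970 -0.091 0.224
outer loop
vertex 2.719 1.822 2.679
vertex 2.694 1.204 2.319
vertex 2.855 1.206 3.016
endloop
endfacet
facet normal 0.386 0.774 0.502
outer loop
vertex 3.344 2.137 2.534
vertex 3.257 1.782 3.148
vertex 3.866 1.716 2.781
endloop
endfacet
facet normal -0.102 -0.154 0.983
outer loop
vertex 3.257 1.782 3.148
vertex 2.855 1.206 3.016
vertex 3.564 1.14 3.079
endloop
endfacet
facet normal -0.664 -0.732 0.155
outer loop
vertex 2.855 1.206 3.016
vertex 2.694 1.204 2.319
vertex 3.216 0.783 2.566
endloop
endfacet
facet normal -0.522 -0.160 -0.838
outer loop
vertex 2.694 1.204 2.319
vertex 2.996 1.78 2.021
vertex 3.303 1.138 1.952
endloop
endfacet
facet normal 0.127 0.772 -0.623
outer loop
vertex 2.996 1.78 2.021
vertex 3.344 2.137 2.534
vertex 3.705 1.714 2.084
endloop
endfacet
facet normal 0.883 -0.262 0.389
outer loop
vertex 3.841 1.098 2.421
vertex 3.866 1.716 2.781
vertex 3.564 1.14 3.079
endloop
endfacet
facet normal 0.482 -0.838 0.256
outer loop
vertex 3.841 1.098 2.421
vertex 3.564 1.14 3.079
vertex 3.216 0.783 2.566
endloop
endfacet
facet normal 0.321 -0.839 -0.440
outer loop
vertex 3.841 1.098 2.421
vertex 3.216 0.783 2.566
vertex 3.303 1.138 1.952
endloop
endfacet
facet normal 0.622 -0.266 -0.736
outer loop
vertex 3.841 1.098 2.421
vertex 3.303 1.138 1.952
vertex 3.705 1.714 2.084
endloop
endfacet
facet normal 0.970 0.091 -0.224
outer loop
vertex 3.841 1.098 2.421
vertex 3.705 1.714 2.084
vertex 3.866 1.716 2.781
endloop
endfacet
facet normal 0.522 0.160 0.838
outer loop
vertex 3.564 1.14 3.079
vertex 3.866 1.716 2.781
vertex 3.257 1.782 3.148
endloop
endfacet
facet normal -0.127 -0.772 0.623
outer loop
vertex 3.216 0.783 2.566
vertex 3.564 1.14 3.079
vertex 2.855 1.206 3.016
endloop
endfacet
facet normal -0.386 -0.774 -0.502
outer loop
vertex 3.303 1.138 1.952
vertex 3.216 0.783 2.566
vertex 2.694 1.204 2.319
endloop
endfacet
facet normal 0.102 0.154 -0.983
outer loop
vertex 3.705 1.714 2.084
vertex 3.303 1.138 1.952
vertex 2.996 1.78 2.021
endloop
endfacet
facet normal 0.664 0.732 -0.155
outer loop
vertex 3.866 1.716 2.781
vertex 3.705 1.714 2.084
vertex 3.344 2.137 2.534
endloop
endfacet

endsolid


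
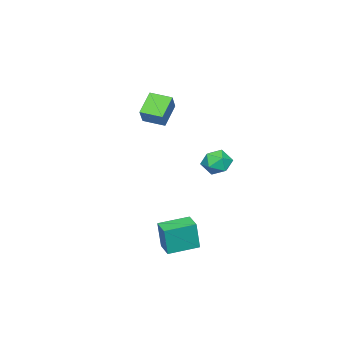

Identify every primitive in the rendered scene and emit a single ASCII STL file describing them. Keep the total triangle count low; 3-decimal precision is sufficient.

solid 
facet normal 0.201 0.129 0.971
outer loop
vertex -1.905 0.505 0.63
vertex -2.547 0.126 0.813
vertex -1.887 -0.256 0.727
endloop
endfacet
facet normal 0.803 0.094 0.589
outer loop
vertex -1.905 0.505 0.63
vertex -1.887 -0.256 0.727
vertex -1.5 0.066 0.148
endloop
endfacet
facet normal 0.783 0.614 0.099
outer loop
vertex -1.905 0.505 0.63
vertex -1.5 0.066 0.148
vertex -1.921 0.647 -0.124
endloop
endfacet
facet normal 0.171 0.969 0.179
outer loop
vertex -1.905 0.505 0.63
vertex -1.921 0.647 -0.124
vertex -2.568 0.685 0.287
endloop
endfacet
facet normal -0.190 0.669 0.719
outer loop
vertex -1.905 0.505 0.63
vertex -2.568 0.685 0.287
vertex -2.547 0.126 0.813
endloop
endfacet
facet normal 0.810 -0.532 0.246
outer loop
vertex -1.5 0.066 0.148
vertex -1.887 -0.256 0.727
vertex -1.892 -0.585 0.033
endloop
endfacet
facet normal -0.163 -0.476 0.864
outer loop
vertex -1.887 -0.256 0.727
vertex -2.547 0.126 0.813
vertex -2.539 -0.547 0.444
endloop
endfacet
facet normal -0.796 0.399 0.456
outer loop
vertex -2.547 0.126 0.813
vertex -2.568 0.685 0.287
vertex -2.96 0.034 0.172
endloop
endfacet
facet normal -0.213 0.883 -0.417
outer loop
vertex -2.568 0.685 0.287
vertex -1.921 0.647 -0.124
vertex -2.573 0.356 -0.407
endloop
endfacet
facet normal 0.779 0.309 -0.546
outer loop
vertex -1.921 0.647 -0.124
vertex -1.5 0.066 0.148
vertex -1.913 -0.026 -0.493
endloop
endfacet
facet normal -0.171 -0.969 -0.179
outer loop
vertex -2.555 -0.405 -0.31
vertex -1.892 -0.585 0.033
vertex -2.539 -0.547 0.444
endloop
endfacet
facet normal -0.783 -0.614 -0.099
outer loop
vertex -2.555 -0.405 -0.31
vertex -2.539 -0.547 0.444
vertex -2.96 0.034 0.172
endloop
endfacet
facet normal -0.803 -0.094 -0.589
outer loop
vertex -2.555 -0.405 -0.31
vertex -2.96 0.034 0.172
vertex -2.573 0.356 -0.407
endloop
endfacet
facet normal -0.201 -0.129 -0.971
outer loop
vertex -2.555 -0.405 -0.31
vertex -2.573 0.356 -0.407
vertex -1.913 -0.026 -0.493
endloop
endfacet
facet normal 0.190 -0.669 -0.719
outer loop
vertex -2.555 -0.405 -0.31
vertex -1.913 -0.026 -0.493
vertex -1.892 -0.585 0.033
endloop
endfacet
facet normal 0.213 -0.883 0.417
outer loop
vertex -2.539 -0.547 0.444
vertex -1.892 -0.585 0.033
vertex -1.887 -0.256 0.727
endloop
endfacet
facet normal -0.779 -0.309 0.546
outer loop
vertex -2.96 0.034 0.172
vertex -2.539 -0.547 0.444
vertex -2.547 0.126 0.813
endloop
endfacet
facet normal -0.810 0.532 -0.246
outer loop
vertex -2.573 0.356 -0.407
vertex -2.96 0.034 0.172
vertex -2.568 0.685 0.287
endloop
endfacet
facet normal 0.163 0.476 -0.864
outer loop
vertex -1.913 -0.026 -0.493
vertex -2.573 0.356 -0.407
vertex -1.921 0.647 -0.124
endloop
endfacet
facet normal 0.796 -0.399 -0.456
outer loop
vertex -1.892 -0.585 0.033
vertex -1.913 -0.026 -0.493
vertex -1.5 0.066 0.148
endloop
endfacet
facet normal -0.761 -0.049 0.647
outer loop
vertex -1.019 -2.615 4.262
vertex -1.216 -1.595 4.108
vertex -1.69 -2.867 3.454
endloop
endfacet
facet normal 0.188 -0.971 0.147
outer loop
vertex -0.724 -2.805 2.632
vertex -1.019 -2.615 4.262
vertex -1.69 -2.867 3.454
endloop
endfacet
facet normal -0.761 -0.049 0.647
outer loop
vertex -1.69 -2.867 3.454
vertex -1.216 -1.595 4.108
vertex -1.887 -1.847 3.3
endloop
endfacet
facet normal -0.622 -0.233 -0.748
outer loop
vertex -1.887 -1.847 3.3
vertex -0.724 -2.805 2.632
vertex -1.69 -2.867 3.454
endloop
endfacet
facet normal 0.622 0.233 0.748
outer loop
vertex -1.019 -2.615 4.262
vertex -0.25 -1.533 3.286
vertex -1.216 -1.595 4.108
endloop
endfacet
facet normal 0.188 -0.971 0.147
outer loop
vertex -0.053 -2.553 3.44
vertex -1.019 -2.615 4.262
vertex -0.724 -2.805 2.632
endloop
endfacet
facet normal 0.622 0.233 0.748
outer loop
vertex -0.053 -2.553 3.44
vertex -0.25 -1.533 3.286
vertex -1.019 -2.615 4.262
endloop
endfacet
facet normal -0.188 0.971 -0.147
outer loop
vertex -1.216 -1.595 4.108
vertex -0.25 -1.533 3.286
vertex -1.887 -1.847 3.3
endloop
endfacet
facet normal -0.622 -0.233 -0.748
outer loop
vertex -0.921 -1.785 2.478
vertex -0.724 -2.805 2.632
vertex -1.887 -1.847 3.3
endloop
endfacet
facet normal -0.188 0.971 -0.147
outer loop
vertex -1.887 -1.847 3.3
vertex -0.25 -1.533 3.286
vertex -0.921 -1.785 2.478
endloop
endfacet
facet normal 0.761 0.049 -0.647
outer loop
vertex -0.921 -1.785 2.478
vertex -0.053 -2.553 3.44
vertex -0.724 -2.805 2.632
endloop
endfacet
facet normal 0.761 0.049 -0.647
outer loop
vertex -0.25 -1.533 3.286
vertex -0.053 -2.553 3.44
vertex -0.921 -1.785 2.478
endloop
endfacet
facet normal -0.666 -0.745 0.036
outer loop
vertex 2.779 -0.003 -1.463
vertex 1.732 0.941 -1.287
vertex 2.615 0.076 -2.861
endloop
endfacet
facet normal 0.737 -0.665 -0.124
outer loop
vertex 3.208 0.739 -2.893
vertex 2.779 -0.003 -1.463
vertex 2.615 0.076 -2.861
endloop
endfacet
facet normal -0.666 -0.745 0.036
outer loop
vertex 2.615 0.076 -2.861
vertex 1.732 0.941 -1.287
vertex 1.569 1.019 -2.685
endloop
endfacet
facet normal -0.116 0.056 -0.992
outer loop
vertex 1.569 1.019 -2.685
vertex 3.208 0.739 -2.893
vertex 2.615 0.076 -2.861
endloop
endfacet
facet normal 0.116 -0.056 0.992
outer loop
vertex 2.779 -0.003 -1.463
vertex 2.325 1.604 -1.319
vertex 1.732 0.941 -1.287
endloop
endfacet
facet normal 0.738 -0.664 -0.123
outer loop
vertex 3.371 0.661 -1.495
vertex 2.779 -0.003 -1.463
vertex 3.208 0.739 -2.893
endloop
endfacet
facet normal 0.116 -0.056 0.992
outer loop
vertex 3.371 0.661 -1.495
vertex 2.325 1.604 -1.319
vertex 2.779 -0.003 -1.463
endloop
endfacet
facet normal -0.737 0.665 0.123
outer loop
vertex 1.732 0.941 -1.287
vertex 2.325 1.604 -1.319
vertex 1.569 1.019 -2.685
endloop
endfacet
facet normal -0.116 0.056 -0.992
outer loop
vertex 2.161 1.683 -2.717
vertex 3.208 0.739 -2.893
vertex 1.569 1.019 -2.685
endloop
endfacet
facet normal -0.738 0.664 0.124
outer loop
vertex 1.569 1.019 -2.685
vertex 2.325 1.604 -1.319
vertex 2.161 1.683 -2.717
endloop
endfacet
facet normal 0.666 0.745 -0.036
outer loop
vertex 2.161 1.683 -2.717
vertex 3.371 0.661 -1.495
vertex 3.208 0.739 -2.893
endloop
endfacet
facet normal 0.666 0.745 -0.036
outer loop
vertex 2.325 1.604 -1.319
vertex 3.371 0.661 -1.495
vertex 2.161 1.683 -2.717
endloop
endfacet

endsolid


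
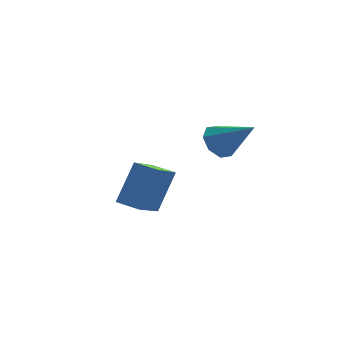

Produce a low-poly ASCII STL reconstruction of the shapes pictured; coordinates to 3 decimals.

solid 
facet normal -0.561 -0.645 0.519
outer loop
vertex 0.435 -0.991 -1.277
vertex -0.276 -0.27 -1.15
vertex -0.441 -1.562 -2.935
endloop
endfacet
facet normal 0.696 -0.707 -0.124
outer loop
vertex 0.616 -0.35 -3.91
vertex 0.435 -0.991 -1.277
vertex -0.441 -1.562 -2.935
endloop
endfacet
facet normal -0.562 -0.645 0.518
outer loop
vertex -0.441 -1.562 -2.935
vertex -0.276 -0.27 -1.15
vertex -1.151 -0.841 -2.808
endloop
endfacet
facet normal -0.447 -0.291 -0.846
outer loop
vertex -1.151 -0.841 -2.808
vertex 0.616 -0.35 -3.91
vertex -0.441 -1.562 -2.935
endloop
endfacet
facet normal 0.446 0.291 0.846
outer loop
vertex 0.435 -0.991 -1.277
vertex 0.781 0.942 -2.125
vertex -0.276 -0.27 -1.15
endloop
endfacet
facet normal 0.696 -0.707 -0.124
outer loop
vertex 1.491 0.221 -2.252
vertex 0.435 -0.991 -1.277
vertex 0.616 -0.35 -3.91
endloop
endfacet
facet normal 0.447 0.291 0.846
outer loop
vertex 1.491 0.221 -2.252
vertex 0.781 0.942 -2.125
vertex 0.435 -0.991 -1.277
endloop
endfacet
facet normal -0.696 0.707 0.124
outer loop
vertex -0.276 -0.27 -1.15
vertex 0.781 0.942 -2.125
vertex -1.151 -0.841 -2.808
endloop
endfacet
facet normal -0.447 -0.291 -0.846
outer loop
vertex -0.095 0.371 -3.783
vertex 0.616 -0.35 -3.91
vertex -1.151 -0.841 -2.808
endloop
endfacet
facet normal -0.696 0.707 0.124
outer loop
vertex -1.151 -0.841 -2.808
vertex 0.781 0.942 -2.125
vertex -0.095 0.371 -3.783
endloop
endfacet
facet normal 0.561 0.645 -0.518
outer loop
vertex -0.095 0.371 -3.783
vertex 1.491 0.221 -2.252
vertex 0.616 -0.35 -3.91
endloop
endfacet
facet normal 0.562 0.645 -0.519
outer loop
vertex 0.781 0.942 -2.125
vertex 1.491 0.221 -2.252
vertex -0.095 0.371 -3.783
endloop
endfacet
facet normal -0.528 0.582 -0.618
outer loop
vertex 2.424 -3.535 0.5
vertex 2.063 -3.204 1.12
vertex 2.718 -3.048 0.707
endloop
endfacet
facet normal 0.844 -0.329 -0.424
outer loop
vertex 2.424 -3.535 0.5
vertex 2.718 -3.048 0.707
vertex 3.017 -4.256 2.24
endloop
endfacet
facet normal -0.529 0.581 -0.619
outer loop
vertex 2.718 -3.048 0.707
vertex 2.063 -3.204 1.12
vertex 2.628 -2.653 1.155
endloop
endfacet
facet normal 0.973 0.231 -0.008
outer loop
vertex 2.718 -3.048 0.707
vertex 2.628 -2.653 1.155
vertex 3.017 -4.256 2.24
endloop
endfacet
facet normal -0.528 0.581 -0.620
outer loop
vertex 2.628 -2.653 1.155
vertex 2.063 -3.204 1.12
vertex 2.206 -2.58 1.583
endloop
endfacet
facet normal 0.648 0.529 0.549
outer loop
vertex 2.628 -2.653 1.155
vertex 2.206 -2.58 1.583
vertex 3.017 -4.256 2.24
endloop
endfacet
facet normal -0.528 0.581 -0.619
outer loop
vertex 2.206 -2.58 1.583
vertex 2.063 -3.204 1.12
vertex 1.701 -2.873 1.739
endloop
endfacet
facet normal 0.058 0.389 0.919
outer loop
vertex 2.206 -2.58 1.583
vertex 1.701 -2.873 1.739
vertex 3.017 -4.256 2.24
endloop
endfacet
facet normal -0.527 0.582 -0.619
outer loop
vertex 1.701 -2.873 1.739
vertex 2.063 -3.204 1.12
vertex 1.407 -3.359 1.532
endloop
endfacet
facet normal -0.449 -0.106 0.887
outer loop
vertex 1.701 -2.873 1.739
vertex 1.407 -3.359 1.532
vertex 3.017 -4.256 2.24
endloop
endfacet
facet normal -0.527 0.582 -0.619
outer loop
vertex 1.407 -3.359 1.532
vertex 2.063 -3.204 1.12
vertex 1.497 -3.754 1.084
endloop
endfacet
facet normal -0.578 -0.666 0.471
outer loop
vertex 1.407 -3.359 1.532
vertex 1.497 -3.754 1.084
vertex 3.017 -4.256 2.24
endloop
endfacet
facet normal -0.527 0.583 -0.619
outer loop
vertex 1.497 -3.754 1.084
vertex 2.063 -3.204 1.12
vertex 1.919 -3.827 0.656
endloop
endfacet
facet normal -0.253 -0.964 -0.085
outer loop
vertex 1.497 -3.754 1.084
vertex 1.919 -3.827 0.656
vertex 3.017 -4.256 2.24
endloop
endfacet
facet normal -0.528 0.582 -0.618
outer loop
vertex 1.919 -3.827 0.656
vertex 2.063 -3.204 1.12
vertex 2.424 -3.535 0.5
endloop
endfacet
facet normal 0.336 -0.824 -0.456
outer loop
vertex 1.919 -3.827 0.656
vertex 2.424 -3.535 0.5
vertex 3.017 -4.256 2.24
endloop
endfacet

endsolid


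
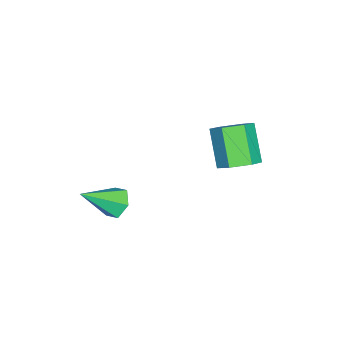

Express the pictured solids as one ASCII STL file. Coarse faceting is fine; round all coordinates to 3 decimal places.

solid 
facet normal 0.578 0.327 -0.748
outer loop
vertex -0.086 3.94 2.824
vertex -0.445 3.386 2.305
vertex -0.771 4.155 2.389
endloop
endfacet
facet normal 0.023 0.910 0.414
outer loop
vertex -0.086 3.94 2.824
vertex -0.771 4.155 2.389
vertex -1.096 3.369 4.134
endloop
endfacet
facet normal 0.023 0.910 0.414
outer loop
vertex -1.096 3.369 4.134
vertex -0.771 4.155 2.389
vertex -1.782 3.584 3.699
endloop
endfacet
facet normal -0.577 -0.327 0.749
outer loop
vertex -1.096 3.369 4.134
vertex -1.782 3.584 3.699
vertex -1.455 2.814 3.615
endloop
endfacet
facet normal 0.578 0.327 -0.748
outer loop
vertex -0.771 4.155 2.389
vertex -0.445 3.386 2.305
vertex -1.13 3.601 1.87
endloop
endfacet
facet normal -0.695 0.677 -0.242
outer loop
vertex -0.771 4.155 2.389
vertex -1.13 3.601 1.87
vertex -1.782 3.584 3.699
endloop
endfacet
facet normal -0.696 0.676 -0.242
outer loop
vertex -1.782 3.584 3.699
vertex -1.13 3.601 1.87
vertex -2.141 3.029 3.18
endloop
endfacet
facet normal -0.577 -0.327 0.749
outer loop
vertex -1.782 3.584 3.699
vertex -2.141 3.029 3.18
vertex -1.455 2.814 3.615
endloop
endfacet
facet normal 0.578 0.326 -0.748
outer loop
vertex -1.13 3.601 1.87
vertex -0.445 3.386 2.305
vertex -0.804 2.831 1.786
endloop
endfacet
facet normal -0.718 -0.233 -0.656
outer loop
vertex -1.13 3.601 1.87
vertex -0.804 2.831 1.786
vertex -2.141 3.029 3.18
endloop
endfacet
facet normal -0.718 -0.234 -0.656
outer loop
vertex -2.141 3.029 3.18
vertex -0.804 2.831 1.786
vertex -1.814 2.26 3.096
endloop
endfacet
facet normal -0.577 -0.327 0.748
outer loop
vertex -2.141 3.029 3.18
vertex -1.814 2.26 3.096
vertex -1.455 2.814 3.615
endloop
endfacet
facet normal 0.577 0.327 -0.749
outer loop
vertex -0.804 2.831 1.786
vertex -0.445 3.386 2.305
vertex -0.118 2.616 2.221
endloop
endfacet
facet normal -0.023 -0.910 -0.414
outer loop
vertex -0.804 2.831 1.786
vertex -0.118 2.616 2.221
vertex -1.814 2.26 3.096
endloop
endfacet
facet normal -0.023 -0.910 -0.414
outer loop
vertex -1.814 2.26 3.096
vertex -0.118 2.616 2.221
vertex -1.129 2.045 3.531
endloop
endfacet
facet normal -0.578 -0.327 0.748
outer loop
vertex -1.814 2.26 3.096
vertex -1.129 2.045 3.531
vertex -1.455 2.814 3.615
endloop
endfacet
facet normal 0.577 0.327 -0.749
outer loop
vertex -0.118 2.616 2.221
vertex -0.445 3.386 2.305
vertex 0.241 3.171 2.74
endloop
endfacet
facet normal 0.696 -0.676 0.242
outer loop
vertex -0.118 2.616 2.221
vertex 0.241 3.171 2.74
vertex -1.129 2.045 3.531
endloop
endfacet
facet normal 0.696 -0.677 0.241
outer loop
vertex -1.129 2.045 3.531
vertex 0.241 3.171 2.74
vertex -0.77 2.599 4.05
endloop
endfacet
facet normal -0.578 -0.327 0.748
outer loop
vertex -1.129 2.045 3.531
vertex -0.77 2.599 4.05
vertex -1.455 2.814 3.615
endloop
endfacet
facet normal 0.577 0.327 -0.748
outer loop
vertex 0.241 3.171 2.74
vertex -0.445 3.386 2.305
vertex -0.086 3.94 2.824
endloop
endfacet
facet normal 0.718 0.234 0.656
outer loop
vertex 0.241 3.171 2.74
vertex -0.086 3.94 2.824
vertex -0.77 2.599 4.05
endloop
endfacet
facet normal 0.719 0.233 0.655
outer loop
vertex -0.77 2.599 4.05
vertex -0.086 3.94 2.824
vertex -1.096 3.369 4.134
endloop
endfacet
facet normal -0.578 -0.326 0.748
outer loop
vertex -0.77 2.599 4.05
vertex -1.096 3.369 4.134
vertex -1.455 2.814 3.615
endloop
endfacet
facet normal -0.491 0.630 -0.602
outer loop
vertex 1.597 -0.709 -0.119
vertex 0.961 -0.956 0.141
vertex 1.292 -0.391 0.463
endloop
endfacet
facet normal 0.884 0.396 0.247
outer loop
vertex 1.597 -0.709 -0.119
vertex 1.292 -0.391 0.463
vertex 1.839 -2.084 1.219
endloop
endfacet
facet normal -0.490 0.630 -0.602
outer loop
vertex 1.292 -0.391 0.463
vertex 0.961 -0.956 0.141
vertex 0.656 -0.637 0.723
endloop
endfacet
facet normal 0.183 0.450 0.874
outer loop
vertex 1.292 -0.391 0.463
vertex 0.656 -0.637 0.723
vertex 1.839 -2.084 1.219
endloop
endfacet
facet normal -0.491 0.630 -0.602
outer loop
vertex 0.656 -0.637 0.723
vertex 0.961 -0.956 0.141
vertex 0.325 -1.203 0.401
endloop
endfacet
facet normal -0.538 -0.156 0.828
outer loop
vertex 0.656 -0.637 0.723
vertex 0.325 -1.203 0.401
vertex 1.839 -2.084 1.219
endloop
endfacet
facet normal -0.491 0.630 -0.602
outer loop
vertex 0.325 -1.203 0.401
vertex 0.961 -0.956 0.141
vertex 0.63 -1.521 -0.181
endloop
endfacet
facet normal -0.558 -0.816 0.153
outer loop
vertex 0.325 -1.203 0.401
vertex 0.63 -1.521 -0.181
vertex 1.839 -2.084 1.219
endloop
endfacet
facet normal -0.491 0.630 -0.602
outer loop
vertex 0.63 -1.521 -0.181
vertex 0.961 -0.956 0.141
vertex 1.266 -1.274 -0.441
endloop
endfacet
facet normal 0.144 -0.869 -0.474
outer loop
vertex 0.63 -1.521 -0.181
vertex 1.266 -1.274 -0.441
vertex 1.839 -2.084 1.219
endloop
endfacet
facet normal -0.491 0.630 -0.602
outer loop
vertex 1.266 -1.274 -0.441
vertex 0.961 -0.956 0.141
vertex 1.597 -0.709 -0.119
endloop
endfacet
facet normal 0.865 -0.263 -0.427
outer loop
vertex 1.266 -1.274 -0.441
vertex 1.597 -0.709 -0.119
vertex 1.839 -2.084 1.219
endloop
endfacet

endsolid


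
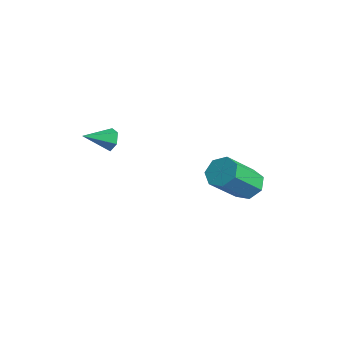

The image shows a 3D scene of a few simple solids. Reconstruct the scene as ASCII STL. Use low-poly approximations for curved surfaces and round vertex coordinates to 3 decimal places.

solid 
facet normal 0.144 0.911 -0.386
outer loop
vertex -2.655 -1.11 3.065
vertex -2.881 -1.275 2.591
vertex -3.197 -1.058 2.986
endloop
endfacet
facet normal -0.140 0.047 0.989
outer loop
vertex -2.655 -1.11 3.065
vertex -3.197 -1.058 2.986
vertex -3.059 -2.405 3.069
endloop
endfacet
facet normal 0.144 0.911 -0.386
outer loop
vertex -3.197 -1.058 2.986
vertex -2.881 -1.275 2.591
vertex -3.422 -1.223 2.512
endloop
endfacet
facet normal -0.893 -0.064 0.446
outer loop
vertex -3.197 -1.058 2.986
vertex -3.422 -1.223 2.512
vertex -3.059 -2.405 3.069
endloop
endfacet
facet normal 0.144 0.912 -0.384
outer loop
vertex -3.422 -1.223 2.512
vertex -2.881 -1.275 2.591
vertex -3.106 -1.439 2.117
endloop
endfacet
facet normal -0.804 -0.437 -0.404
outer loop
vertex -3.422 -1.223 2.512
vertex -3.106 -1.439 2.117
vertex -3.059 -2.405 3.069
endloop
endfacet
facet normal 0.144 0.912 -0.384
outer loop
vertex -3.106 -1.439 2.117
vertex -2.881 -1.275 2.591
vertex -2.564 -1.491 2.197
endloop
endfacet
facet normal 0.038 -0.700 -0.713
outer loop
vertex -3.106 -1.439 2.117
vertex -2.564 -1.491 2.197
vertex -3.059 -2.405 3.069
endloop
endfacet
facet normal 0.144 0.912 -0.384
outer loop
vertex -2.564 -1.491 2.197
vertex -2.881 -1.275 2.591
vertex -2.339 -1.327 2.671
endloop
endfacet
facet normal 0.789 -0.590 -0.170
outer loop
vertex -2.564 -1.491 2.197
vertex -2.339 -1.327 2.671
vertex -3.059 -2.405 3.069
endloop
endfacet
facet normal 0.144 0.911 -0.386
outer loop
vertex -2.339 -1.327 2.671
vertex -2.881 -1.275 2.591
vertex -2.655 -1.11 3.065
endloop
endfacet
facet normal 0.700 -0.216 0.681
outer loop
vertex -2.339 -1.327 2.671
vertex -2.655 -1.11 3.065
vertex -3.059 -2.405 3.069
endloop
endfacet
facet normal -0.132 0.704 -0.698
outer loop
vertex -0.095 3.209 -0.676
vertex -0.67 3.49 -0.284
vertex 0.057 3.669 -0.241
endloop
endfacet
facet normal 0.963 -0.075 -0.258
outer loop
vertex -0.095 3.209 -0.676
vertex 0.057 3.669 -0.241
vertex 0.164 1.83 0.692
endloop
endfacet
facet normal 0.963 -0.075 -0.259
outer loop
vertex 0.164 1.83 0.692
vertex 0.057 3.669 -0.241
vertex 0.317 2.289 1.127
endloop
endfacet
facet normal 0.132 -0.705 0.697
outer loop
vertex 0.164 1.83 0.692
vertex 0.317 2.289 1.127
vertex -0.41 2.11 1.084
endloop
endfacet
facet normal -0.132 0.704 -0.698
outer loop
vertex 0.057 3.669 -0.241
vertex -0.67 3.49 -0.284
vertex -0.338 3.994 0.162
endloop
endfacet
facet normal 0.784 0.505 0.361
outer loop
vertex 0.057 3.669 -0.241
vertex -0.338 3.994 0.162
vertex 0.317 2.289 1.127
endloop
endfacet
facet normal 0.784 0.505 0.361
outer loop
vertex 0.317 2.289 1.127
vertex -0.338 3.994 0.162
vertex -0.078 2.614 1.529
endloop
endfacet
facet normal 0.132 -0.703 0.698
outer loop
vertex 0.317 2.289 1.127
vertex -0.078 2.614 1.529
vertex -0.41 2.11 1.084
endloop
endfacet
facet normal -0.133 0.704 -0.697
outer loop
vertex -0.338 3.994 0.162
vertex -0.67 3.49 -0.284
vertex -0.983 3.939 0.229
endloop
endfacet
facet normal 0.014 0.705 0.709
outer loop
vertex -0.338 3.994 0.162
vertex -0.983 3.939 0.229
vertex -0.078 2.614 1.529
endloop
endfacet
facet normal 0.014 0.705 0.709
outer loop
vertex -0.078 2.614 1.529
vertex -0.983 3.939 0.229
vertex -0.723 2.559 1.596
endloop
endfacet
facet normal 0.133 -0.704 0.698
outer loop
vertex -0.078 2.614 1.529
vertex -0.723 2.559 1.596
vertex -0.41 2.11 1.084
endloop
endfacet
facet normal -0.133 0.704 -0.697
outer loop
vertex -0.983 3.939 0.229
vertex -0.67 3.49 -0.284
vertex -1.392 3.546 -0.09
endloop
endfacet
facet normal -0.766 0.373 0.523
outer loop
vertex -0.983 3.939 0.229
vertex -1.392 3.546 -0.09
vertex -0.723 2.559 1.596
endloop
endfacet
facet normal -0.766 0.374 0.523
outer loop
vertex -0.723 2.559 1.596
vertex -1.392 3.546 -0.09
vertex -1.132 2.166 1.278
endloop
endfacet
facet normal 0.133 -0.703 0.698
outer loop
vertex -0.723 2.559 1.596
vertex -1.132 2.166 1.278
vertex -0.41 2.11 1.084
endloop
endfacet
facet normal -0.133 0.704 -0.697
outer loop
vertex -1.392 3.546 -0.09
vertex -0.67 3.49 -0.284
vertex -1.258 3.111 -0.555
endloop
endfacet
facet normal -0.970 -0.238 -0.056
outer loop
vertex -1.392 3.546 -0.09
vertex -1.258 3.111 -0.555
vertex -1.132 2.166 1.278
endloop
endfacet
facet normal -0.970 -0.238 -0.056
outer loop
vertex -1.132 2.166 1.278
vertex -1.258 3.111 -0.555
vertex -0.998 1.731 0.813
endloop
endfacet
facet normal 0.133 -0.704 0.697
outer loop
vertex -1.132 2.166 1.278
vertex -0.998 1.731 0.813
vertex -0.41 2.11 1.084
endloop
endfacet
facet normal -0.132 0.704 -0.698
outer loop
vertex -1.258 3.111 -0.555
vertex -0.67 3.49 -0.284
vertex -0.68 2.961 -0.815
endloop
endfacet
facet normal -0.442 -0.672 -0.594
outer loop
vertex -1.258 3.111 -0.555
vertex -0.68 2.961 -0.815
vertex -0.998 1.731 0.813
endloop
endfacet
facet normal -0.443 -0.671 -0.594
outer loop
vertex -0.998 1.731 0.813
vertex -0.68 2.961 -0.815
vertex -0.421 1.581 0.552
endloop
endfacet
facet normal 0.132 -0.704 0.698
outer loop
vertex -0.998 1.731 0.813
vertex -0.421 1.581 0.552
vertex -0.41 2.11 1.084
endloop
endfacet
facet normal -0.132 0.703 -0.698
outer loop
vertex -0.68 2.961 -0.815
vertex -0.67 3.49 -0.284
vertex -0.095 3.209 -0.676
endloop
endfacet
facet normal 0.416 -0.599 -0.684
outer loop
vertex -0.68 2.961 -0.815
vertex -0.095 3.209 -0.676
vertex -0.421 1.581 0.552
endloop
endfacet
facet normal 0.418 -0.599 -0.683
outer loop
vertex -0.421 1.581 0.552
vertex -0.095 3.209 -0.676
vertex 0.164 1.83 0.692
endloop
endfacet
facet normal 0.133 -0.704 0.697
outer loop
vertex -0.421 1.581 0.552
vertex 0.164 1.83 0.692
vertex -0.41 2.11 1.084
endloop
endfacet

endsolid


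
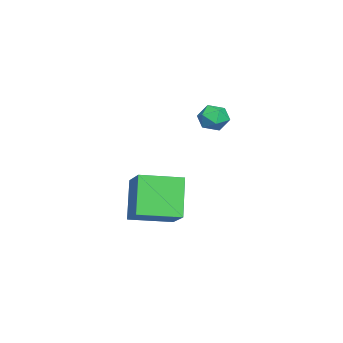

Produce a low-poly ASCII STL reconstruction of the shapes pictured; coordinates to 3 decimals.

solid 
facet normal -0.749 -0.408 -0.523
outer loop
vertex 1.135 1.131 -0.101
vertex 0.356 2.958 -0.411
vertex 2.302 1.32 -1.92
endloop
endfacet
facet normal 0.388 -0.909 0.154
outer loop
vertex 3.664 2.062 -0.969
vertex 1.135 1.131 -0.101
vertex 2.302 1.32 -1.92
endloop
endfacet
facet normal -0.749 -0.408 -0.523
outer loop
vertex 2.302 1.32 -1.92
vertex 0.356 2.958 -0.411
vertex 1.523 3.147 -2.23
endloop
endfacet
facet normal 0.538 0.087 -0.838
outer loop
vertex 1.523 3.147 -2.23
vertex 3.664 2.062 -0.969
vertex 2.302 1.32 -1.92
endloop
endfacet
facet normal -0.538 -0.087 0.838
outer loop
vertex 1.135 1.131 -0.101
vertex 1.718 3.7 0.54
vertex 0.356 2.958 -0.411
endloop
endfacet
facet normal 0.388 -0.909 0.154
outer loop
vertex 2.497 1.873 0.85
vertex 1.135 1.131 -0.101
vertex 3.664 2.062 -0.969
endloop
endfacet
facet normal -0.538 -0.087 0.838
outer loop
vertex 2.497 1.873 0.85
vertex 1.718 3.7 0.54
vertex 1.135 1.131 -0.101
endloop
endfacet
facet normal -0.388 0.909 -0.154
outer loop
vertex 0.356 2.958 -0.411
vertex 1.718 3.7 0.54
vertex 1.523 3.147 -2.23
endloop
endfacet
facet normal 0.538 0.087 -0.838
outer loop
vertex 2.885 3.889 -1.279
vertex 3.664 2.062 -0.969
vertex 1.523 3.147 -2.23
endloop
endfacet
facet normal -0.388 0.909 -0.154
outer loop
vertex 1.523 3.147 -2.23
vertex 1.718 3.7 0.54
vertex 2.885 3.889 -1.279
endloop
endfacet
facet normal 0.749 0.408 0.523
outer loop
vertex 2.885 3.889 -1.279
vertex 2.497 1.873 0.85
vertex 3.664 2.062 -0.969
endloop
endfacet
facet normal 0.749 0.408 0.523
outer loop
vertex 1.718 3.7 0.54
vertex 2.497 1.873 0.85
vertex 2.885 3.889 -1.279
endloop
endfacet
facet normal -0.733 -0.091 0.675
outer loop
vertex -3.317 4.37 2.865
vertex -3.564 3.688 2.505
vertex -3.014 3.656 3.098
endloop
endfacet
facet normal -0.168 0.241 0.956
outer loop
vertex -3.317 4.37 2.865
vertex -3.014 3.656 3.098
vertex -2.526 4.297 3.022
endloop
endfacet
facet normal -0.036 0.824 0.565
outer loop
vertex -3.317 4.37 2.865
vertex -2.526 4.297 3.022
vertex -2.774 4.726 2.381
endloop
endfacet
facet normal -0.521 0.852 0.042
outer loop
vertex -3.317 4.37 2.865
vertex -2.774 4.726 2.381
vertex -3.416 4.349 2.062
endloop
endfacet
facet normal -0.952 0.287 0.110
outer loop
vertex -3.317 4.37 2.865
vertex -3.416 4.349 2.062
vertex -3.564 3.688 2.505
endloop
endfacet
facet normal 0.395 -0.195 0.898
outer loop
vertex -2.526 4.297 3.022
vertex -3.014 3.656 3.098
vertex -2.284 3.571 2.758
endloop
endfacet
facet normal -0.520 -0.731 0.443
outer loop
vertex -3.014 3.656 3.098
vertex -3.564 3.688 2.505
vertex -2.926 3.194 2.439
endloop
endfacet
facet normal -0.874 -0.120 -0.471
outer loop
vertex -3.564 3.688 2.505
vertex -3.416 4.349 2.062
vertex -3.174 3.623 1.798
endloop
endfacet
facet normal -0.178 0.794 -0.581
outer loop
vertex -3.416 4.349 2.062
vertex -2.774 4.726 2.381
vertex -2.686 4.264 1.722
endloop
endfacet
facet normal 0.607 0.749 0.266
outer loop
vertex -2.774 4.726 2.381
vertex -2.526 4.297 3.022
vertex -2.136 4.232 2.315
endloop
endfacet
facet normal 0.521 -0.852 -0.042
outer loop
vertex -2.383 3.55 1.955
vertex -2.284 3.571 2.758
vertex -2.926 3.194 2.439
endloop
endfacet
facet normal 0.036 -0.824 -0.565
outer loop
vertex -2.383 3.55 1.955
vertex -2.926 3.194 2.439
vertex -3.174 3.623 1.798
endloop
endfacet
facet normal 0.168 -0.241 -0.956
outer loop
vertex -2.383 3.55 1.955
vertex -3.174 3.623 1.798
vertex -2.686 4.264 1.722
endloop
endfacet
facet normal 0.733 0.091 -0.675
outer loop
vertex -2.383 3.55 1.955
vertex -2.686 4.264 1.722
vertex -2.136 4.232 2.315
endloop
endfacet
facet normal 0.952 -0.287 -0.110
outer loop
vertex -2.383 3.55 1.955
vertex -2.136 4.232 2.315
vertex -2.284 3.571 2.758
endloop
endfacet
facet normal 0.178 -0.794 0.581
outer loop
vertex -2.926 3.194 2.439
vertex -2.284 3.571 2.758
vertex -3.014 3.656 3.098
endloop
endfacet
facet normal -0.607 -0.749 -0.266
outer loop
vertex -3.174 3.623 1.798
vertex -2.926 3.194 2.439
vertex -3.564 3.688 2.505
endloop
endfacet
facet normal -0.395 0.195 -0.898
outer loop
vertex -2.686 4.264 1.722
vertex -3.174 3.623 1.798
vertex -3.416 4.349 2.062
endloop
endfacet
facet normal 0.520 0.731 -0.443
outer loop
vertex -2.136 4.232 2.315
vertex -2.686 4.264 1.722
vertex -2.774 4.726 2.381
endloop
endfacet
facet normal 0.874 0.120 0.471
outer loop
vertex -2.284 3.571 2.758
vertex -2.136 4.232 2.315
vertex -2.526 4.297 3.022
endloop
endfacet

endsolid


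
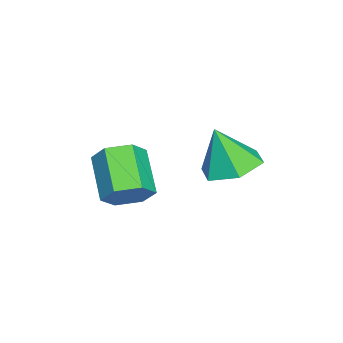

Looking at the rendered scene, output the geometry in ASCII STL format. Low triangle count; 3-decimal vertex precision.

solid 
facet normal 0.726 0.354 -0.589
outer loop
vertex 1.656 0.524 2.03
vertex 1.299 0.699 1.695
vertex 1.464 1.004 2.082
endloop
endfacet
facet normal 0.579 0.145 0.802
outer loop
vertex 1.656 0.524 2.03
vertex 1.464 1.004 2.082
vertex 0.878 0.145 2.66
endloop
endfacet
facet normal 0.580 0.144 0.802
outer loop
vertex 0.878 0.145 2.66
vertex 1.464 1.004 2.082
vertex 0.687 0.626 2.712
endloop
endfacet
facet normal -0.727 -0.352 0.589
outer loop
vertex 0.878 0.145 2.66
vertex 0.687 0.626 2.712
vertex 0.521 0.321 2.325
endloop
endfacet
facet normal 0.727 0.354 -0.589
outer loop
vertex 1.464 1.004 2.082
vertex 1.299 0.699 1.695
vertex 1.107 1.18 1.747
endloop
endfacet
facet normal -0.028 0.872 0.488
outer loop
vertex 1.464 1.004 2.082
vertex 1.107 1.18 1.747
vertex 0.687 0.626 2.712
endloop
endfacet
facet normal -0.030 0.872 0.488
outer loop
vertex 0.687 0.626 2.712
vertex 1.107 1.18 1.747
vertex 0.33 0.801 2.377
endloop
endfacet
facet normal -0.726 -0.353 0.590
outer loop
vertex 0.687 0.626 2.712
vertex 0.33 0.801 2.377
vertex 0.521 0.321 2.325
endloop
endfacet
facet normal 0.727 0.354 -0.589
outer loop
vertex 1.107 1.18 1.747
vertex 1.299 0.699 1.695
vertex 0.942 0.875 1.36
endloop
endfacet
facet normal -0.610 0.728 -0.314
outer loop
vertex 1.107 1.18 1.747
vertex 0.942 0.875 1.36
vertex 0.33 0.801 2.377
endloop
endfacet
facet normal -0.609 0.729 -0.313
outer loop
vertex 0.33 0.801 2.377
vertex 0.942 0.875 1.36
vertex 0.164 0.496 1.99
endloop
endfacet
facet normal -0.726 -0.353 0.590
outer loop
vertex 0.33 0.801 2.377
vertex 0.164 0.496 1.99
vertex 0.521 0.321 2.325
endloop
endfacet
facet normal 0.727 0.352 -0.589
outer loop
vertex 0.942 0.875 1.36
vertex 1.299 0.699 1.695
vertex 1.133 0.394 1.308
endloop
endfacet
facet normal -0.580 -0.143 -0.802
outer loop
vertex 0.942 0.875 1.36
vertex 1.133 0.394 1.308
vertex 0.164 0.496 1.99
endloop
endfacet
facet normal -0.580 -0.145 -0.802
outer loop
vertex 0.164 0.496 1.99
vertex 1.133 0.394 1.308
vertex 0.356 0.016 1.938
endloop
endfacet
facet normal -0.726 -0.354 0.589
outer loop
vertex 0.164 0.496 1.99
vertex 0.356 0.016 1.938
vertex 0.521 0.321 2.325
endloop
endfacet
facet normal 0.726 0.353 -0.590
outer loop
vertex 1.133 0.394 1.308
vertex 1.299 0.699 1.695
vertex 1.49 0.219 1.643
endloop
endfacet
facet normal 0.029 -0.873 -0.487
outer loop
vertex 1.133 0.394 1.308
vertex 1.49 0.219 1.643
vertex 0.356 0.016 1.938
endloop
endfacet
facet normal 0.029 -0.872 -0.489
outer loop
vertex 0.356 0.016 1.938
vertex 1.49 0.219 1.643
vertex 0.713 -0.16 2.273
endloop
endfacet
facet normal -0.727 -0.354 0.589
outer loop
vertex 0.356 0.016 1.938
vertex 0.713 -0.16 2.273
vertex 0.521 0.321 2.325
endloop
endfacet
facet normal 0.726 0.353 -0.590
outer loop
vertex 1.49 0.219 1.643
vertex 1.299 0.699 1.695
vertex 1.656 0.524 2.03
endloop
endfacet
facet normal 0.609 -0.729 0.313
outer loop
vertex 1.49 0.219 1.643
vertex 1.656 0.524 2.03
vertex 0.713 -0.16 2.273
endloop
endfacet
facet normal 0.609 -0.728 0.314
outer loop
vertex 0.713 -0.16 2.273
vertex 1.656 0.524 2.03
vertex 0.878 0.145 2.66
endloop
endfacet
facet normal -0.727 -0.354 0.589
outer loop
vertex 0.713 -0.16 2.273
vertex 0.878 0.145 2.66
vertex 0.521 0.321 2.325
endloop
endfacet
facet normal -0.035 0.338 -0.941
outer loop
vertex 0.356 1.978 1.719
vertex -0.167 2.334 1.866
vertex 0.428 2.587 1.935
endloop
endfacet
facet normal 0.888 -0.244 0.391
outer loop
vertex 0.356 1.978 1.719
vertex 0.428 2.587 1.935
vertex -0.133 1.986 2.834
endloop
endfacet
facet normal -0.035 0.338 -0.941
outer loop
vertex 0.428 2.587 1.935
vertex -0.167 2.334 1.866
vertex -0.095 2.943 2.082
endloop
endfacet
facet normal 0.536 0.509 0.674
outer loop
vertex 0.428 2.587 1.935
vertex -0.095 2.943 2.082
vertex -0.133 1.986 2.834
endloop
endfacet
facet normal -0.034 0.338 -0.941
outer loop
vertex -0.095 2.943 2.082
vertex -0.167 2.334 1.866
vertex -0.691 2.691 2.013
endloop
endfacet
facet normal -0.335 0.590 0.734
outer loop
vertex -0.095 2.943 2.082
vertex -0.691 2.691 2.013
vertex -0.133 1.986 2.834
endloop
endfacet
facet normal -0.033 0.339 -0.940
outer loop
vertex -0.691 2.691 2.013
vertex -0.167 2.334 1.866
vertex -0.762 2.082 1.796
endloop
endfacet
facet normal -0.856 -0.082 0.511
outer loop
vertex -0.691 2.691 2.013
vertex -0.762 2.082 1.796
vertex -0.133 1.986 2.834
endloop
endfacet
facet normal -0.033 0.339 -0.940
outer loop
vertex -0.762 2.082 1.796
vertex -0.167 2.334 1.866
vertex -0.239 1.726 1.649
endloop
endfacet
facet normal -0.503 -0.834 0.228
outer loop
vertex -0.762 2.082 1.796
vertex -0.239 1.726 1.649
vertex -0.133 1.986 2.834
endloop
endfacet
facet normal -0.033 0.339 -0.940
outer loop
vertex -0.239 1.726 1.649
vertex -0.167 2.334 1.866
vertex 0.356 1.978 1.719
endloop
endfacet
facet normal 0.368 -0.915 0.168
outer loop
vertex -0.239 1.726 1.649
vertex 0.356 1.978 1.719
vertex -0.133 1.986 2.834
endloop
endfacet

endsolid
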